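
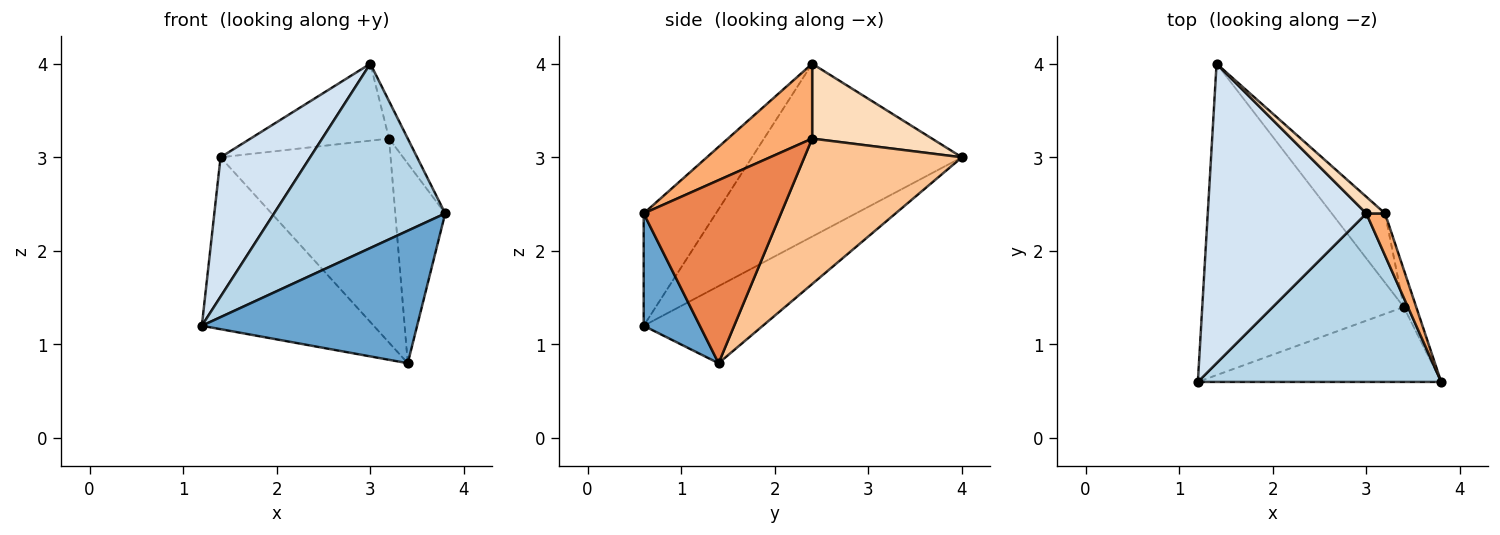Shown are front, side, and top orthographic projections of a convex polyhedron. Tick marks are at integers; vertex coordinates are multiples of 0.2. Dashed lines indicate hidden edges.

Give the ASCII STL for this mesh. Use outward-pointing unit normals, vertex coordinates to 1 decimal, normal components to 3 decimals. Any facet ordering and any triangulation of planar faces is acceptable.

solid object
 facet normal 0.221 -0.849 -0.480
  outer loop
   vertex 3.4 1.4 0.8
   vertex 3.8 0.6 2.4
   vertex 1.2 0.6 1.2
  endloop
 endfacet
 facet normal -0.318 0.458 -0.830
  outer loop
   vertex 3.4 1.4 0.8
   vertex 1.2 0.6 1.2
   vertex 1.4 4.0 3.0
  endloop
 endfacet
 facet normal -0.297 -0.705 0.644
  outer loop
   vertex 3.0 2.4 4.0
   vertex 1.2 0.6 1.2
   vertex 3.8 0.6 2.4
  endloop
 endfacet
 facet normal -0.703 -0.300 0.645
  outer loop
   vertex 3.0 2.4 4.0
   vertex 1.4 4.0 3.0
   vertex 1.2 0.6 1.2
  endloop
 endfacet
 facet normal 0.938 0.341 -0.064
  outer loop
   vertex 3.2 2.4 3.2
   vertex 3.8 0.6 2.4
   vertex 3.4 1.4 0.8
  endloop
 endfacet
 facet normal 0.948 0.211 0.237
  outer loop
   vertex 3.2 2.4 3.2
   vertex 3.0 2.4 4.0
   vertex 3.8 0.6 2.4
  endloop
 endfacet
 facet normal 0.660 0.712 -0.242
  outer loop
   vertex 3.2 2.4 3.2
   vertex 3.4 1.4 0.8
   vertex 1.4 4.0 3.0
  endloop
 endfacet
 facet normal 0.646 0.746 0.161
  outer loop
   vertex 3.2 2.4 3.2
   vertex 1.4 4.0 3.0
   vertex 3.0 2.4 4.0
  endloop
 endfacet
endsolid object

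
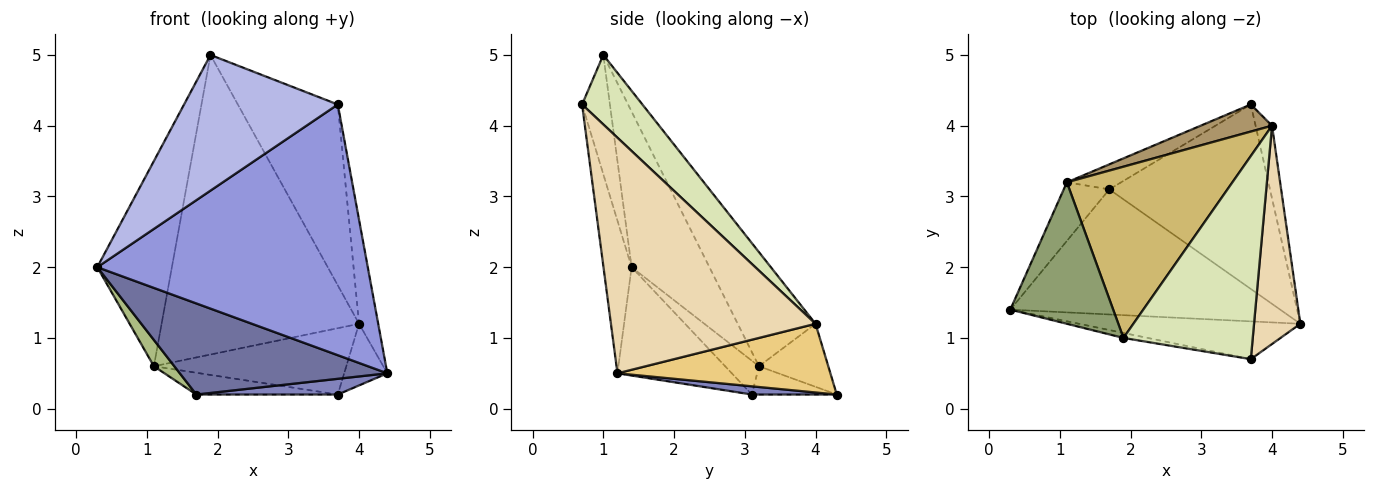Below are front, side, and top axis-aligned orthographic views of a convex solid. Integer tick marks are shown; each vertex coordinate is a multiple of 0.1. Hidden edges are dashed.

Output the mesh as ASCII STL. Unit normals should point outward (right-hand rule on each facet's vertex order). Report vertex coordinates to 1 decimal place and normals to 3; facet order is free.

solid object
 facet normal -0.309 -0.560 -0.769
  outer loop
   vertex 1.7 3.1 0.2
   vertex 4.4 1.2 0.5
   vertex 0.3 1.4 2.0
  endloop
 endfacet
 facet normal 0.051 -0.085 -0.995
  outer loop
   vertex 1.7 3.1 0.2
   vertex 3.7 4.3 0.2
   vertex 4.4 1.2 0.5
  endloop
 endfacet
 facet normal -0.102 -0.984 -0.148
  outer loop
   vertex 3.7 0.7 4.3
   vertex 0.3 1.4 2.0
   vertex 4.4 1.2 0.5
  endloop
 endfacet
 facet normal -0.178 -0.983 -0.036
  outer loop
   vertex 3.7 0.7 4.3
   vertex 1.9 1.0 5.0
   vertex 0.3 1.4 2.0
  endloop
 endfacet
 facet normal -0.651 0.625 0.431
  outer loop
   vertex 1.1 3.2 0.6
   vertex 0.3 1.4 2.0
   vertex 1.9 1.0 5.0
  endloop
 endfacet
 facet normal -0.560 -0.339 -0.756
  outer loop
   vertex 1.1 3.2 0.6
   vertex 1.7 3.1 0.2
   vertex 0.3 1.4 2.0
  endloop
 endfacet
 facet normal -0.366 0.611 -0.702
  outer loop
   vertex 1.1 3.2 0.6
   vertex 3.7 4.3 0.2
   vertex 1.7 3.1 0.2
  endloop
 endfacet
 facet normal 0.372 0.617 0.693
  outer loop
   vertex 4.0 4.0 1.2
   vertex 1.9 1.0 5.0
   vertex 3.7 0.7 4.3
  endloop
 endfacet
 facet normal -0.316 0.878 0.358
  outer loop
   vertex 4.0 4.0 1.2
   vertex 3.7 4.3 0.2
   vertex 1.1 3.2 0.6
  endloop
 endfacet
 facet normal -0.324 0.821 0.470
  outer loop
   vertex 4.0 4.0 1.2
   vertex 1.1 3.2 0.6
   vertex 1.9 1.0 5.0
  endloop
 endfacet
 facet normal 0.954 0.193 -0.228
  outer loop
   vertex 4.0 4.0 1.2
   vertex 4.4 1.2 0.5
   vertex 3.7 4.3 0.2
  endloop
 endfacet
 facet normal 0.977 0.092 0.192
  outer loop
   vertex 4.0 4.0 1.2
   vertex 3.7 0.7 4.3
   vertex 4.4 1.2 0.5
  endloop
 endfacet
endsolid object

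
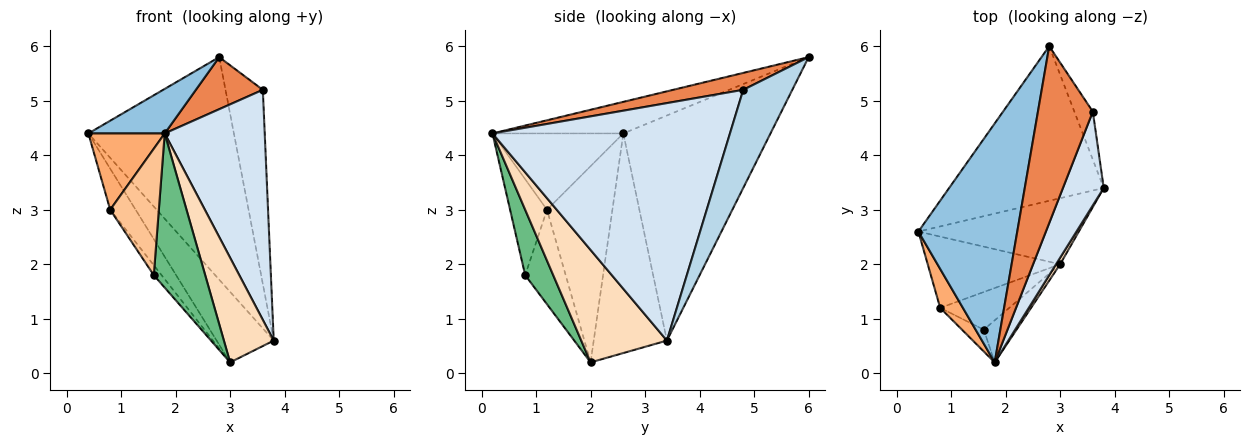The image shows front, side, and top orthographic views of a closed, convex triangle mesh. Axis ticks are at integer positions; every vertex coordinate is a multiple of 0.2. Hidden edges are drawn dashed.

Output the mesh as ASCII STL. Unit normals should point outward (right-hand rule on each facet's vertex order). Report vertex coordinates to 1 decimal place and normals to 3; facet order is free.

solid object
 facet normal -0.639 0.632 -0.439
  outer loop
   vertex 2.8 6.0 5.8
   vertex 3.8 3.4 0.6
   vertex 0.4 2.6 4.4
  endloop
 endfacet
 facet normal -0.300 -0.175 0.938
  outer loop
   vertex 1.8 0.2 4.4
   vertex 2.8 6.0 5.8
   vertex 0.4 2.6 4.4
  endloop
 endfacet
 facet normal 0.787 0.599 -0.148
  outer loop
   vertex 3.6 4.8 5.2
   vertex 3.8 3.4 0.6
   vertex 2.8 6.0 5.8
  endloop
 endfacet
 facet normal 0.910 -0.383 0.156
  outer loop
   vertex 3.6 4.8 5.2
   vertex 1.8 0.2 4.4
   vertex 3.8 3.4 0.6
  endloop
 endfacet
 facet normal 0.284 -0.271 0.920
  outer loop
   vertex 3.6 4.8 5.2
   vertex 2.8 6.0 5.8
   vertex 1.8 0.2 4.4
  endloop
 endfacet
 facet normal -0.837 -0.488 0.249
  outer loop
   vertex 0.8 1.2 3.0
   vertex 1.8 0.2 4.4
   vertex 0.4 2.6 4.4
  endloop
 endfacet
 facet normal -0.599 -0.789 -0.136
  outer loop
   vertex 0.8 1.2 3.0
   vertex 1.6 0.8 1.8
   vertex 1.8 0.2 4.4
  endloop
 endfacet
 facet normal 0.864 -0.503 0.031
  outer loop
   vertex 3.0 2.0 0.2
   vertex 3.8 3.4 0.6
   vertex 1.8 0.2 4.4
  endloop
 endfacet
 facet normal 0.466 -0.854 -0.233
  outer loop
   vertex 3.0 2.0 0.2
   vertex 1.8 0.2 4.4
   vertex 1.6 0.8 1.8
  endloop
 endfacet
 facet normal -0.798 0.153 -0.583
  outer loop
   vertex 3.0 2.0 0.2
   vertex 1.6 0.8 1.8
   vertex 0.8 1.2 3.0
  endloop
 endfacet
 facet normal -0.683 0.533 -0.499
  outer loop
   vertex 3.0 2.0 0.2
   vertex 0.4 2.6 4.4
   vertex 3.8 3.4 0.6
  endloop
 endfacet
 facet normal -0.789 0.307 -0.532
  outer loop
   vertex 3.0 2.0 0.2
   vertex 0.8 1.2 3.0
   vertex 0.4 2.6 4.4
  endloop
 endfacet
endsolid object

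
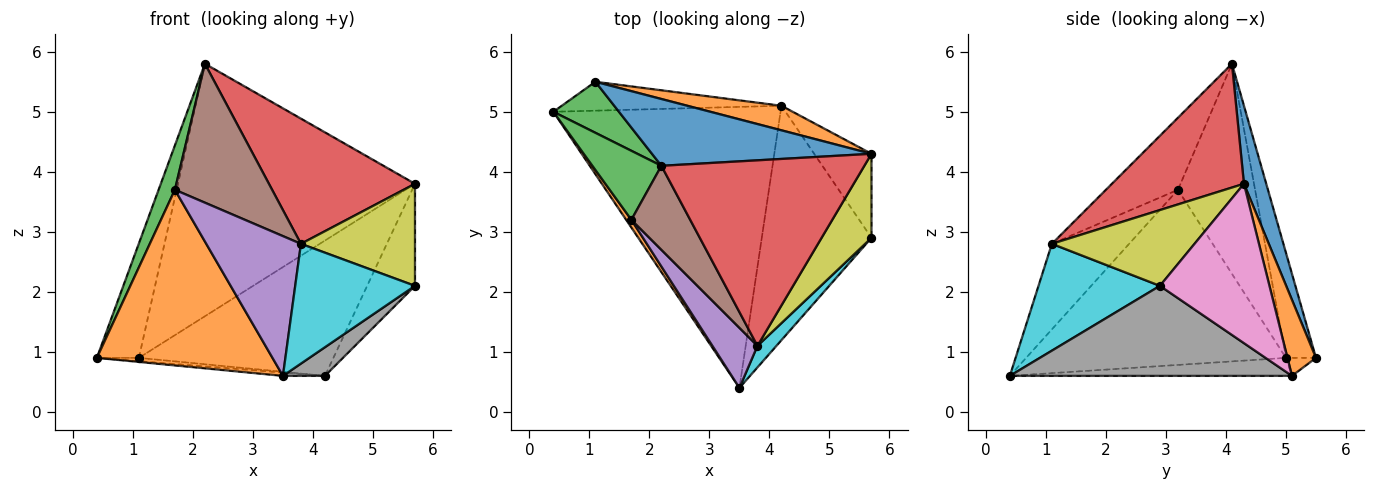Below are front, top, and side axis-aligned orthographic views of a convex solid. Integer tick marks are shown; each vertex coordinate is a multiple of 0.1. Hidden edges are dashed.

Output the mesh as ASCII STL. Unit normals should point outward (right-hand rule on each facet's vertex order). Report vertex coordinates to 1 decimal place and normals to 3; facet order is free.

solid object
 facet normal -0.079 0.012 -0.997
  outer loop
   vertex 4.2 5.1 0.6
   vertex 3.5 0.4 0.6
   vertex 0.4 5.0 0.9
  endloop
 endfacet
 facet normal -0.828 -0.560 0.025
  outer loop
   vertex 1.7 3.2 3.7
   vertex 0.4 5.0 0.9
   vertex 3.5 0.4 0.6
  endloop
 endfacet
 facet normal -0.931 -0.197 0.306
  outer loop
   vertex 1.7 3.2 3.7
   vertex 2.2 4.1 5.8
   vertex 0.4 5.0 0.9
  endloop
 endfacet
 facet normal 0.451 -0.499 0.740
  outer loop
   vertex 3.8 1.1 2.8
   vertex 5.7 4.3 3.8
   vertex 2.2 4.1 5.8
  endloop
 endfacet
 facet normal -0.600 -0.735 0.316
  outer loop
   vertex 3.8 1.1 2.8
   vertex 1.7 3.2 3.7
   vertex 3.5 0.4 0.6
  endloop
 endfacet
 facet normal -0.535 -0.723 0.437
  outer loop
   vertex 3.8 1.1 2.8
   vertex 2.2 4.1 5.8
   vertex 1.7 3.2 3.7
  endloop
 endfacet
 facet normal 0.870 0.380 -0.313
  outer loop
   vertex 5.7 2.9 2.1
   vertex 4.2 5.1 0.6
   vertex 5.7 4.3 3.8
  endloop
 endfacet
 facet normal 0.632 -0.094 -0.770
  outer loop
   vertex 5.7 2.9 2.1
   vertex 3.5 0.4 0.6
   vertex 4.2 5.1 0.6
  endloop
 endfacet
 facet normal 0.695 -0.555 0.457
  outer loop
   vertex 5.7 2.9 2.1
   vertex 5.7 4.3 3.8
   vertex 3.8 1.1 2.8
  endloop
 endfacet
 facet normal 0.706 -0.697 0.125
  outer loop
   vertex 5.7 2.9 2.1
   vertex 3.8 1.1 2.8
   vertex 3.5 0.4 0.6
  endloop
 endfacet
 facet normal 0.091 0.963 0.255
  outer loop
   vertex 1.1 5.5 0.9
   vertex 2.2 4.1 5.8
   vertex 5.7 4.3 3.8
  endloop
 endfacet
 facet normal 0.143 0.974 0.177
  outer loop
   vertex 1.1 5.5 0.9
   vertex 5.7 4.3 3.8
   vertex 4.2 5.1 0.6
  endloop
 endfacet
 facet normal -0.546 0.765 0.341
  outer loop
   vertex 1.1 5.5 0.9
   vertex 0.4 5.0 0.9
   vertex 2.2 4.1 5.8
  endloop
 endfacet
 facet normal -0.081 0.114 -0.990
  outer loop
   vertex 1.1 5.5 0.9
   vertex 4.2 5.1 0.6
   vertex 0.4 5.0 0.9
  endloop
 endfacet
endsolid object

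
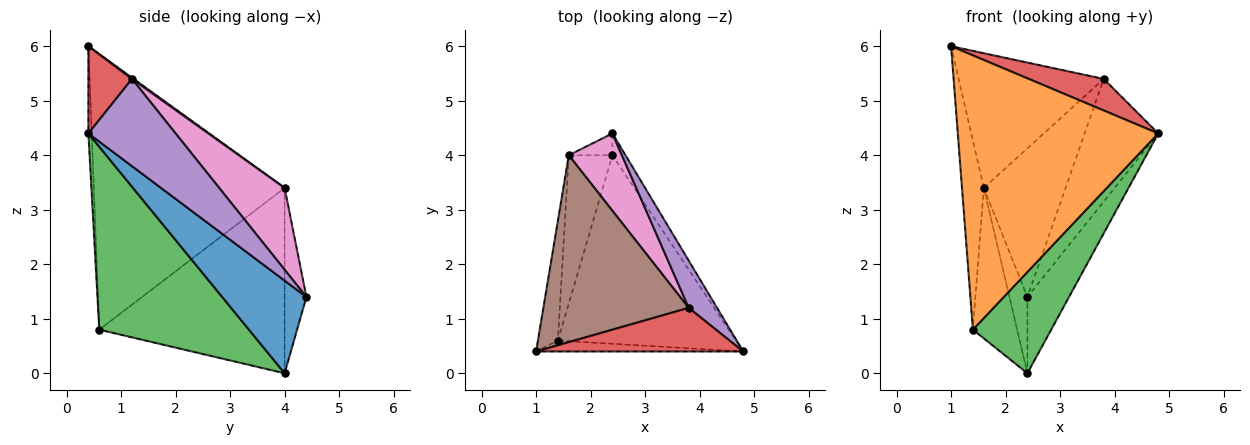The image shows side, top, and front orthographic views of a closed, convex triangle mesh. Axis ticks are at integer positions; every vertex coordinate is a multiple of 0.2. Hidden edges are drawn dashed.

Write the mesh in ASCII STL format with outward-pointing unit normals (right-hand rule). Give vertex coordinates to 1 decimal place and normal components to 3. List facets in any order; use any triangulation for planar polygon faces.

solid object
 facet normal 0.889 0.439 -0.126
  outer loop
   vertex 2.4 4.0 0.0
   vertex 2.4 4.4 1.4
   vertex 4.8 0.4 4.4
  endloop
 endfacet
 facet normal -0.017 -0.999 -0.040
  outer loop
   vertex 1.4 0.6 0.8
   vertex 4.8 0.4 4.4
   vertex 1.0 0.4 6.0
  endloop
 endfacet
 facet normal 0.671 -0.351 -0.653
  outer loop
   vertex 1.4 0.6 0.8
   vertex 2.4 4.0 0.0
   vertex 4.8 0.4 4.4
  endloop
 endfacet
 facet normal 0.323 -0.555 0.767
  outer loop
   vertex 3.8 1.2 5.4
   vertex 1.0 0.4 6.0
   vertex 4.8 0.4 4.4
  endloop
 endfacet
 facet normal 0.742 0.626 0.241
  outer loop
   vertex 3.8 1.2 5.4
   vertex 4.8 0.4 4.4
   vertex 2.4 4.4 1.4
  endloop
 endfacet
 facet normal 0.007 0.585 0.811
  outer loop
   vertex 1.6 4.0 3.4
   vertex 1.0 0.4 6.0
   vertex 3.8 1.2 5.4
  endloop
 endfacet
 facet normal 0.579 0.723 0.376
  outer loop
   vertex 1.6 4.0 3.4
   vertex 3.8 1.2 5.4
   vertex 2.4 4.4 1.4
  endloop
 endfacet
 facet normal -0.991 0.113 -0.072
  outer loop
   vertex 1.6 4.0 3.4
   vertex 1.4 0.6 0.8
   vertex 1.0 0.4 6.0
  endloop
 endfacet
 facet normal -0.760 0.625 -0.179
  outer loop
   vertex 1.6 4.0 3.4
   vertex 2.4 4.4 1.4
   vertex 2.4 4.0 0.0
  endloop
 endfacet
 facet normal -0.948 0.226 -0.223
  outer loop
   vertex 1.6 4.0 3.4
   vertex 2.4 4.0 0.0
   vertex 1.4 0.6 0.8
  endloop
 endfacet
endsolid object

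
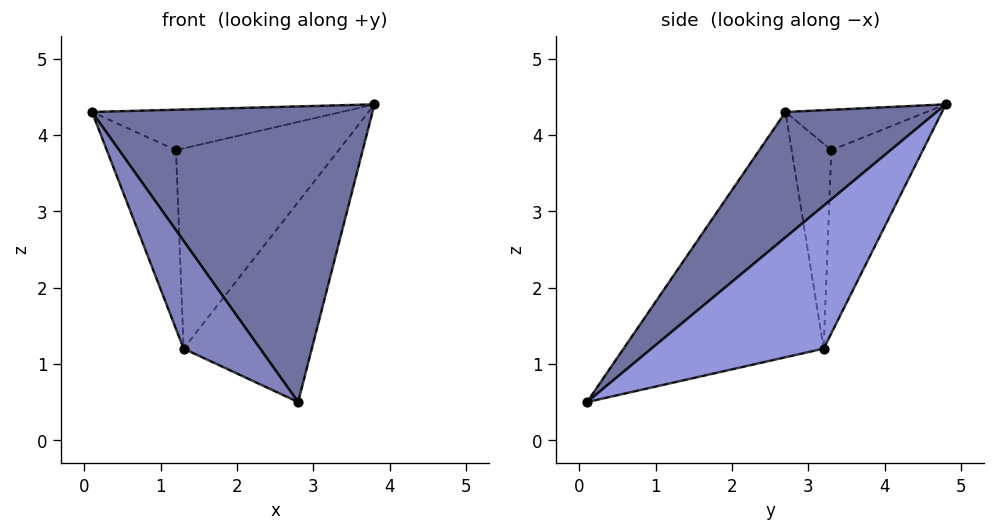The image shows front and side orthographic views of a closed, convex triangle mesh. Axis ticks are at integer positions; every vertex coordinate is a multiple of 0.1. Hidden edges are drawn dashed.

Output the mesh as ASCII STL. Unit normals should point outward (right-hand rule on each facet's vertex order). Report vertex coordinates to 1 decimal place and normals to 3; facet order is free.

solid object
 facet normal 0.346 -0.642 0.685
  outer loop
   vertex 2.8 0.1 0.5
   vertex 3.8 4.8 4.4
   vertex 0.1 2.7 4.3
  endloop
 endfacet
 facet normal -0.861 -0.330 -0.387
  outer loop
   vertex 1.3 3.2 1.2
   vertex 2.8 0.1 0.5
   vertex 0.1 2.7 4.3
  endloop
 endfacet
 facet normal 0.589 0.438 -0.679
  outer loop
   vertex 1.3 3.2 1.2
   vertex 3.8 4.8 4.4
   vertex 2.8 0.1 0.5
  endloop
 endfacet
 facet normal -0.492 0.869 -0.040
  outer loop
   vertex 1.2 3.3 3.8
   vertex 0.1 2.7 4.3
   vertex 3.8 4.8 4.4
  endloop
 endfacet
 facet normal -0.496 0.866 -0.052
  outer loop
   vertex 1.2 3.3 3.8
   vertex 1.3 3.2 1.2
   vertex 0.1 2.7 4.3
  endloop
 endfacet
 facet normal -0.490 0.870 -0.052
  outer loop
   vertex 1.2 3.3 3.8
   vertex 3.8 4.8 4.4
   vertex 1.3 3.2 1.2
  endloop
 endfacet
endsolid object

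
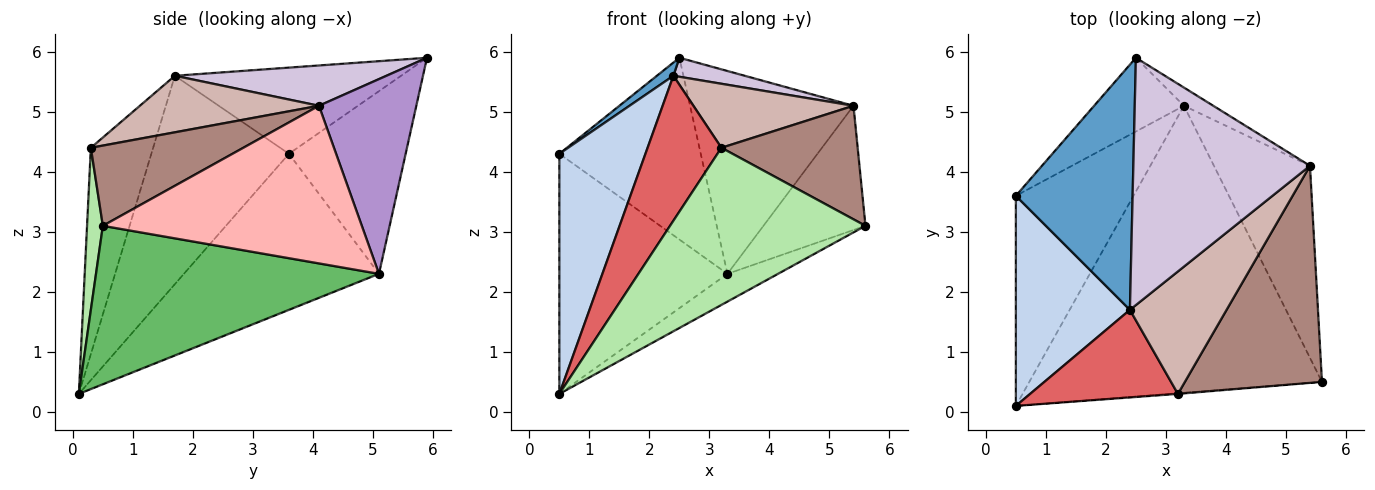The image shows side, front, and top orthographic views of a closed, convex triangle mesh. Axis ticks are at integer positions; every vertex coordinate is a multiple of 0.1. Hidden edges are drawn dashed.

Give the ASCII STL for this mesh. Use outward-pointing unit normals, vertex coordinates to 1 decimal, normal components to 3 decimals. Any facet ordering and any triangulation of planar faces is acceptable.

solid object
 facet normal -0.593 -0.043 0.804
  outer loop
   vertex 2.4 1.7 5.6
   vertex 2.5 5.9 5.9
   vertex 0.5 3.6 4.3
  endloop
 endfacet
 facet normal -0.769 -0.481 0.421
  outer loop
   vertex 2.4 1.7 5.6
   vertex 0.5 3.6 4.3
   vertex 0.5 0.1 0.3
  endloop
 endfacet
 facet normal -0.608 0.736 -0.299
  outer loop
   vertex 3.3 5.1 2.3
   vertex 0.5 3.6 4.3
   vertex 2.5 5.9 5.9
  endloop
 endfacet
 facet normal -0.658 0.567 -0.496
  outer loop
   vertex 3.3 5.1 2.3
   vertex 0.5 0.1 0.3
   vertex 0.5 3.6 4.3
  endloop
 endfacet
 facet normal 0.474 0.085 -0.876
  outer loop
   vertex 3.3 5.1 2.3
   vertex 5.6 0.5 3.1
   vertex 0.5 0.1 0.3
  endloop
 endfacet
 facet normal 0.081 -0.997 -0.004
  outer loop
   vertex 3.2 0.3 4.4
   vertex 0.5 0.1 0.3
   vertex 5.6 0.5 3.1
  endloop
 endfacet
 facet normal -0.585 -0.694 0.419
  outer loop
   vertex 3.2 0.3 4.4
   vertex 2.4 1.7 5.6
   vertex 0.5 0.1 0.3
  endloop
 endfacet
 facet normal 0.809 0.319 -0.493
  outer loop
   vertex 5.4 4.1 5.1
   vertex 5.6 0.5 3.1
   vertex 3.3 5.1 2.3
  endloop
 endfacet
 facet normal 0.510 0.856 -0.077
  outer loop
   vertex 5.4 4.1 5.1
   vertex 3.3 5.1 2.3
   vertex 2.5 5.9 5.9
  endloop
 endfacet
 facet normal 0.222 -0.075 0.972
  outer loop
   vertex 5.4 4.1 5.1
   vertex 2.5 5.9 5.9
   vertex 2.4 1.7 5.6
  endloop
 endfacet
 facet normal 0.460 -0.411 0.787
  outer loop
   vertex 5.4 4.1 5.1
   vertex 3.2 0.3 4.4
   vertex 5.6 0.5 3.1
  endloop
 endfacet
 facet normal 0.460 -0.411 0.787
  outer loop
   vertex 5.4 4.1 5.1
   vertex 2.4 1.7 5.6
   vertex 3.2 0.3 4.4
  endloop
 endfacet
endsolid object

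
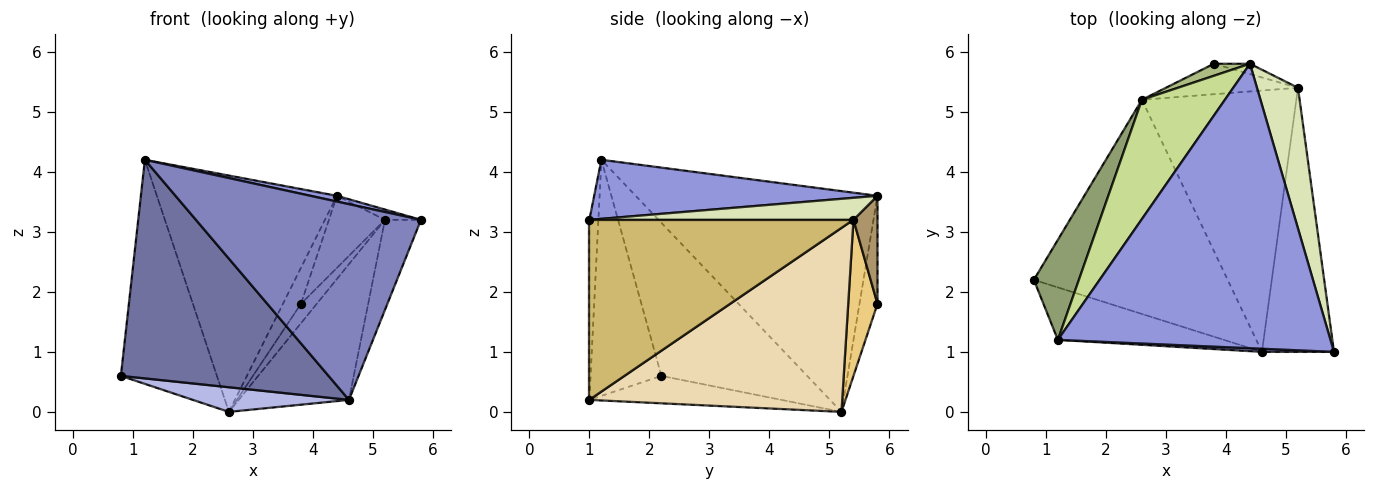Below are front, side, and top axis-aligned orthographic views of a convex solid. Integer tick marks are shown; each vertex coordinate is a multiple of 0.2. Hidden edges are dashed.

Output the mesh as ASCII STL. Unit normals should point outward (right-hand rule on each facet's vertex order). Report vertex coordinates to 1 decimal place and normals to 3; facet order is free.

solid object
 facet normal -0.315 -0.923 -0.221
  outer loop
   vertex 4.6 1.0 0.2
   vertex 1.2 1.2 4.2
   vertex 0.8 2.2 0.6
  endloop
 endfacet
 facet normal -0.040 -0.999 0.016
  outer loop
   vertex 4.6 1.0 0.2
   vertex 5.8 1.0 3.2
   vertex 1.2 1.2 4.2
  endloop
 endfacet
 facet normal 0.212 -0.020 0.977
  outer loop
   vertex 4.4 5.8 3.6
   vertex 1.2 1.2 4.2
   vertex 5.8 1.0 3.2
  endloop
 endfacet
 facet normal -0.139 -0.113 -0.984
  outer loop
   vertex 2.6 5.2 0.0
   vertex 4.6 1.0 0.2
   vertex 0.8 2.2 0.6
  endloop
 endfacet
 facet normal -0.811 0.534 0.239
  outer loop
   vertex 2.6 5.2 0.0
   vertex 0.8 2.2 0.6
   vertex 1.2 1.2 4.2
  endloop
 endfacet
 facet normal -0.688 0.688 0.229
  outer loop
   vertex 2.6 5.2 0.0
   vertex 4.4 5.8 3.6
   vertex 3.8 5.8 1.8
  endloop
 endfacet
 facet normal -0.768 0.572 0.289
  outer loop
   vertex 2.6 5.2 0.0
   vertex 1.2 1.2 4.2
   vertex 4.4 5.8 3.6
  endloop
 endfacet
 facet normal 0.472 0.064 0.879
  outer loop
   vertex 5.2 5.4 3.2
   vertex 4.4 5.8 3.6
   vertex 5.8 1.0 3.2
  endloop
 endfacet
 facet normal 0.391 0.911 -0.130
  outer loop
   vertex 5.2 5.4 3.2
   vertex 3.8 5.8 1.8
   vertex 4.4 5.8 3.6
  endloop
 endfacet
 facet normal 0.921 0.126 -0.368
  outer loop
   vertex 5.2 5.4 3.2
   vertex 5.8 1.0 3.2
   vertex 4.6 1.0 0.2
  endloop
 endfacet
 facet normal 0.706 0.380 -0.597
  outer loop
   vertex 5.2 5.4 3.2
   vertex 2.6 5.2 0.0
   vertex 3.8 5.8 1.8
  endloop
 endfacet
 facet normal 0.726 0.317 -0.610
  outer loop
   vertex 5.2 5.4 3.2
   vertex 4.6 1.0 0.2
   vertex 2.6 5.2 0.0
  endloop
 endfacet
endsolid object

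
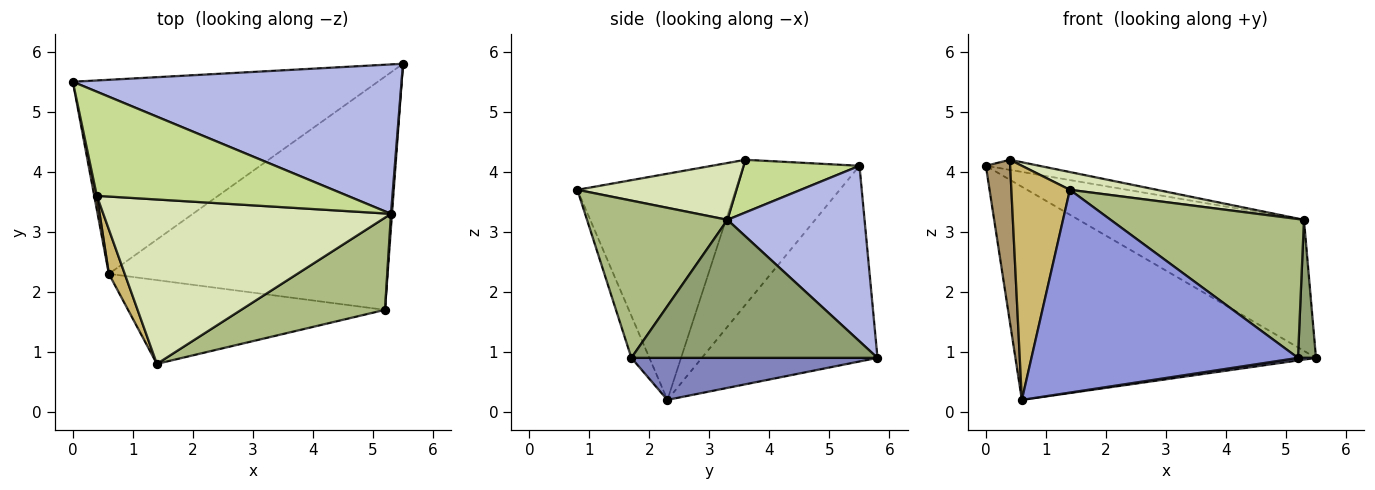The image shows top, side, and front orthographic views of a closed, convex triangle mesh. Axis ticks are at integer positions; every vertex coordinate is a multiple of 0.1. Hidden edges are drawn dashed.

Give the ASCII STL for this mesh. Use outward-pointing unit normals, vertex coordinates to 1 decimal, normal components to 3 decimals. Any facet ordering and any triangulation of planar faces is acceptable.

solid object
 facet normal -0.397 0.679 -0.618
  outer loop
   vertex 0.6 2.3 0.2
   vertex 0.0 5.5 4.1
   vertex 5.5 5.8 0.9
  endloop
 endfacet
 facet normal 0.149 -0.011 -0.989
  outer loop
   vertex 5.2 1.7 0.9
   vertex 0.6 2.3 0.2
   vertex 5.5 5.8 0.9
  endloop
 endfacet
 facet normal -0.062 -0.922 -0.381
  outer loop
   vertex 5.2 1.7 0.9
   vertex 1.4 0.8 3.7
   vertex 0.6 2.3 0.2
  endloop
 endfacet
 facet normal 0.373 0.612 0.698
  outer loop
   vertex 5.3 3.3 3.2
   vertex 5.5 5.8 0.9
   vertex 0.0 5.5 4.1
  endloop
 endfacet
 facet normal 0.997 -0.073 0.007
  outer loop
   vertex 5.3 3.3 3.2
   vertex 5.2 1.7 0.9
   vertex 5.5 5.8 0.9
  endloop
 endfacet
 facet normal 0.518 -0.713 0.473
  outer loop
   vertex 5.3 3.3 3.2
   vertex 1.4 0.8 3.7
   vertex 5.2 1.7 0.9
  endloop
 endfacet
 facet normal 0.205 0.094 0.974
  outer loop
   vertex 0.4 3.6 4.2
   vertex 5.3 3.3 3.2
   vertex 0.0 5.5 4.1
  endloop
 endfacet
 facet normal 0.193 -0.105 0.976
  outer loop
   vertex 0.4 3.6 4.2
   vertex 1.4 0.8 3.7
   vertex 5.3 3.3 3.2
  endloop
 endfacet
 facet normal -0.979 -0.205 0.018
  outer loop
   vertex 0.4 3.6 4.2
   vertex 0.0 5.5 4.1
   vertex 0.6 2.3 0.2
  endloop
 endfacet
 facet normal -0.936 -0.346 0.066
  outer loop
   vertex 0.4 3.6 4.2
   vertex 0.6 2.3 0.2
   vertex 1.4 0.8 3.7
  endloop
 endfacet
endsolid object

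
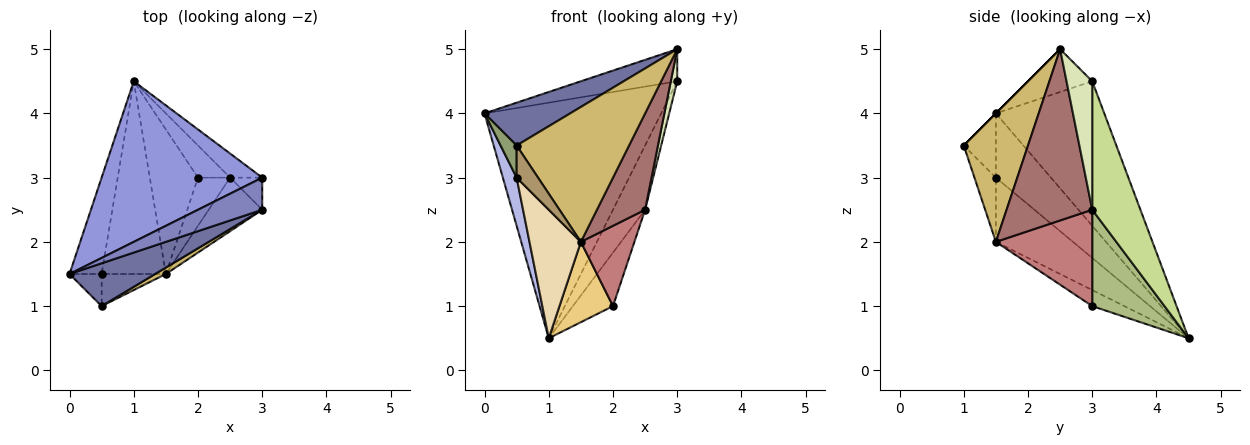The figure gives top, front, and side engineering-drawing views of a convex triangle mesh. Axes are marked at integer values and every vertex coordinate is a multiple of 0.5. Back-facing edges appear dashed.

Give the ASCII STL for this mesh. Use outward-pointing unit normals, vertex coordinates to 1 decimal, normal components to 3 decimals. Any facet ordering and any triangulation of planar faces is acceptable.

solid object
 facet normal 0.000 -0.707 0.707
  outer loop
   vertex 0.5 1.0 3.5
   vertex 3.0 2.5 5.0
   vertex 0.0 1.5 4.0
  endloop
 endfacet
 facet normal -0.426 0.640 0.640
  outer loop
   vertex 3.0 3.0 4.5
   vertex 0.0 1.5 4.0
   vertex 3.0 2.5 5.0
  endloop
 endfacet
 facet normal -0.452 0.737 0.502
  outer loop
   vertex 3.0 3.0 4.5
   vertex 1.0 4.5 0.5
   vertex 0.0 1.5 4.0
  endloop
 endfacet
 facet normal -0.873 -0.218 -0.436
  outer loop
   vertex 0.5 1.5 3.0
   vertex 0.0 1.5 4.0
   vertex 1.0 4.5 0.5
  endloop
 endfacet
 facet normal -0.816 -0.408 -0.408
  outer loop
   vertex 0.5 1.5 3.0
   vertex 0.5 1.0 3.5
   vertex 0.0 1.5 4.0
  endloop
 endfacet
 facet normal 0.839 0.466 -0.280
  outer loop
   vertex 2.5 3.0 2.5
   vertex 2.0 3.0 1.0
   vertex 1.0 4.5 0.5
  endloop
 endfacet
 facet normal 0.815 0.543 -0.204
  outer loop
   vertex 2.5 3.0 2.5
   vertex 1.0 4.5 0.5
   vertex 3.0 3.0 4.5
  endloop
 endfacet
 facet normal 0.943 -0.236 -0.236
  outer loop
   vertex 2.5 3.0 2.5
   vertex 3.0 3.0 4.5
   vertex 3.0 2.5 5.0
  endloop
 endfacet
 facet normal -0.577 -0.577 -0.577
  outer loop
   vertex 1.5 1.5 2.0
   vertex 0.5 1.0 3.5
   vertex 0.5 1.5 3.0
  endloop
 endfacet
 facet normal 0.496 -0.868 0.041
  outer loop
   vertex 1.5 1.5 2.0
   vertex 3.0 2.5 5.0
   vertex 0.5 1.0 3.5
  endloop
 endfacet
 facet normal -0.280 -0.466 -0.839
  outer loop
   vertex 1.5 1.5 2.0
   vertex 1.0 4.5 0.5
   vertex 2.0 3.0 1.0
  endloop
 endfacet
 facet normal -0.640 -0.426 -0.640
  outer loop
   vertex 1.5 1.5 2.0
   vertex 0.5 1.5 3.0
   vertex 1.0 4.5 0.5
  endloop
 endfacet
 facet normal 0.841 -0.473 -0.263
  outer loop
   vertex 1.5 1.5 2.0
   vertex 2.5 3.0 2.5
   vertex 3.0 2.5 5.0
  endloop
 endfacet
 facet normal 0.839 -0.466 -0.280
  outer loop
   vertex 1.5 1.5 2.0
   vertex 2.0 3.0 1.0
   vertex 2.5 3.0 2.5
  endloop
 endfacet
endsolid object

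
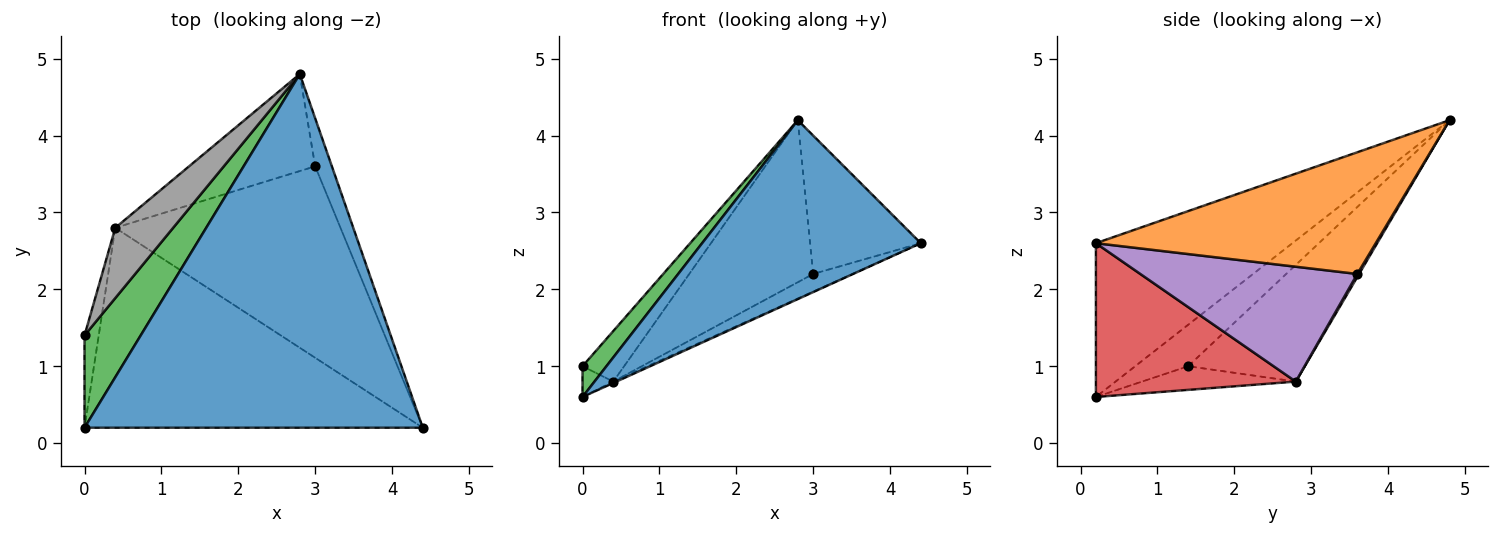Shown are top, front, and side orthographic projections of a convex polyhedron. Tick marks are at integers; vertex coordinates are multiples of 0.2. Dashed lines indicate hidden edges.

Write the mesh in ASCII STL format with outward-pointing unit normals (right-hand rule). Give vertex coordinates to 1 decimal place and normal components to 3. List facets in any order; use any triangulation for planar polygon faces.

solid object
 facet normal -0.376 -0.418 0.827
  outer loop
   vertex 2.8 4.8 4.2
   vertex 0.0 0.2 0.6
   vertex 4.4 0.2 2.6
  endloop
 endfacet
 facet normal 0.922 0.365 -0.127
  outer loop
   vertex 3.0 3.6 2.2
   vertex 2.8 4.8 4.2
   vertex 4.4 0.2 2.6
  endloop
 endfacet
 facet normal -0.574 -0.259 0.777
  outer loop
   vertex 0.0 1.4 1.0
   vertex 0.0 0.2 0.6
   vertex 2.8 4.8 4.2
  endloop
 endfacet
 facet normal 0.414 0.006 -0.910
  outer loop
   vertex 0.4 2.8 0.8
   vertex 4.4 0.2 2.6
   vertex 0.0 0.2 0.6
  endloop
 endfacet
 facet normal 0.453 0.082 -0.888
  outer loop
   vertex 0.4 2.8 0.8
   vertex 3.0 3.6 2.2
   vertex 4.4 0.2 2.6
  endloop
 endfacet
 facet normal -0.845 0.169 -0.507
  outer loop
   vertex 0.4 2.8 0.8
   vertex 0.0 0.2 0.6
   vertex 0.0 1.4 1.0
  endloop
 endfacet
 facet normal 0.013 0.858 -0.514
  outer loop
   vertex 0.4 2.8 0.8
   vertex 2.8 4.8 4.2
   vertex 3.0 3.6 2.2
  endloop
 endfacet
 facet normal -0.853 0.304 0.423
  outer loop
   vertex 0.4 2.8 0.8
   vertex 0.0 1.4 1.0
   vertex 2.8 4.8 4.2
  endloop
 endfacet
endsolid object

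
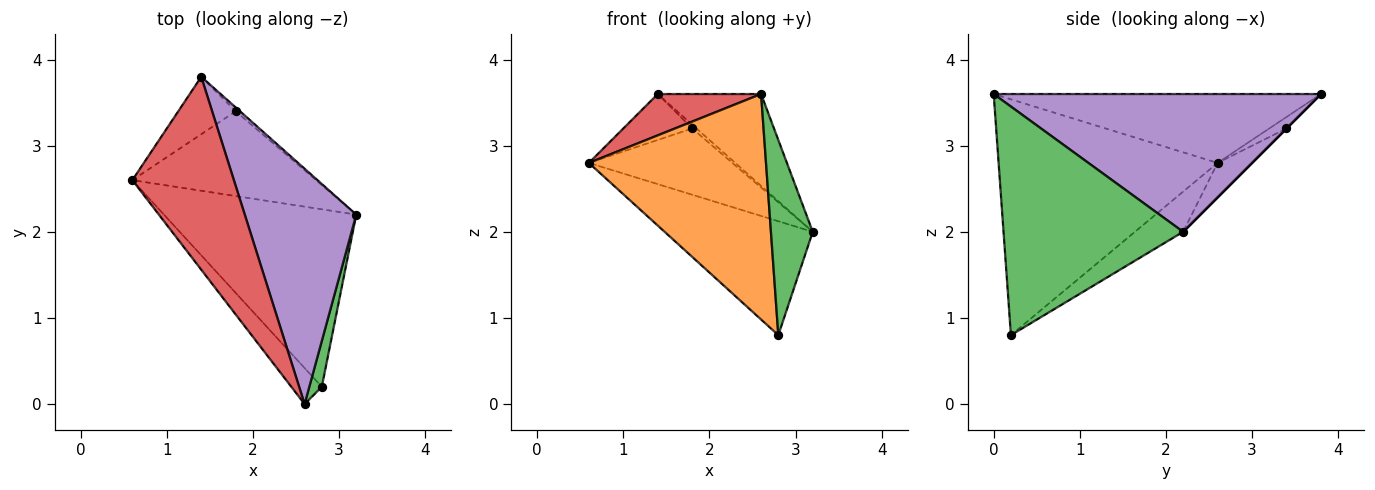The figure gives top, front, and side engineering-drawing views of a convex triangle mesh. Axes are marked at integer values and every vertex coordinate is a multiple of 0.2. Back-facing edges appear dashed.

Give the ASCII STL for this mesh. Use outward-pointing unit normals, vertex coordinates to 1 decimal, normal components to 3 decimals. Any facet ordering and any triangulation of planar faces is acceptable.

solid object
 facet normal -0.173 0.532 -0.829
  outer loop
   vertex 2.8 0.2 0.8
   vertex 0.6 2.6 2.8
   vertex 3.2 2.2 2.0
  endloop
 endfacet
 facet normal -0.774 -0.626 -0.100
  outer loop
   vertex 2.8 0.2 0.8
   vertex 2.6 0.0 3.6
   vertex 0.6 2.6 2.8
  endloop
 endfacet
 facet normal 0.973 -0.226 0.053
  outer loop
   vertex 2.8 0.2 0.8
   vertex 3.2 2.2 2.0
   vertex 2.6 0.0 3.6
  endloop
 endfacet
 facet normal -0.553 -0.175 0.815
  outer loop
   vertex 1.4 3.8 3.6
   vertex 0.6 2.6 2.8
   vertex 2.6 0.0 3.6
  endloop
 endfacet
 facet normal 0.755 0.238 0.611
  outer loop
   vertex 1.4 3.8 3.6
   vertex 2.6 0.0 3.6
   vertex 3.2 2.2 2.0
  endloop
 endfacet
 facet normal -0.146 0.609 -0.780
  outer loop
   vertex 1.8 3.4 3.2
   vertex 3.2 2.2 2.0
   vertex 0.6 2.6 2.8
  endloop
 endfacet
 facet normal -0.154 0.617 -0.772
  outer loop
   vertex 1.8 3.4 3.2
   vertex 0.6 2.6 2.8
   vertex 1.4 3.8 3.6
  endloop
 endfacet
 facet normal 0.000 0.707 -0.707
  outer loop
   vertex 1.8 3.4 3.2
   vertex 1.4 3.8 3.6
   vertex 3.2 2.2 2.0
  endloop
 endfacet
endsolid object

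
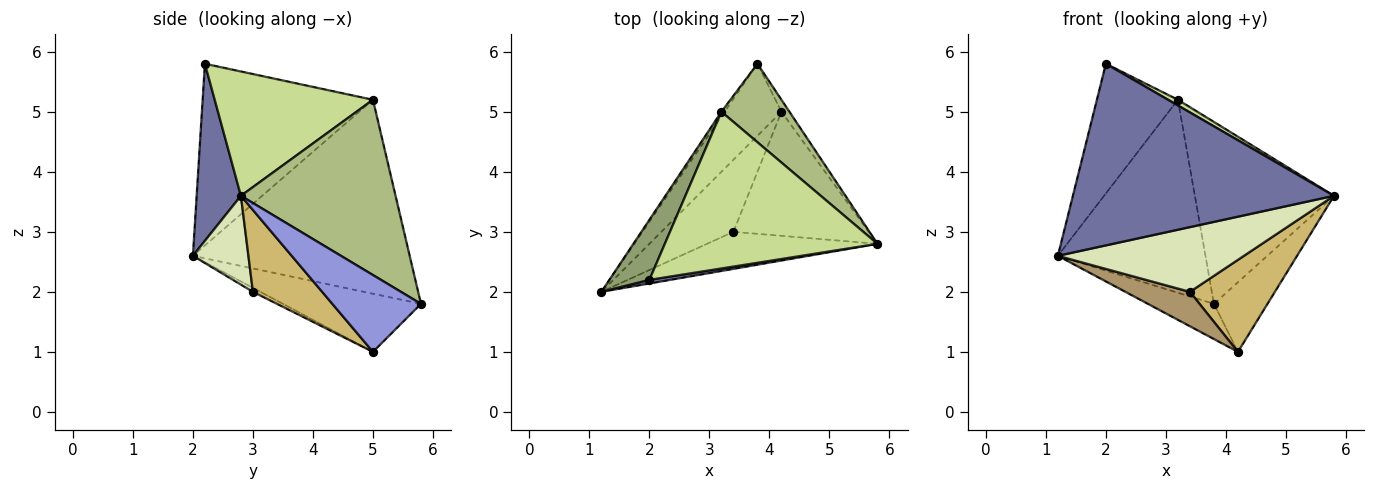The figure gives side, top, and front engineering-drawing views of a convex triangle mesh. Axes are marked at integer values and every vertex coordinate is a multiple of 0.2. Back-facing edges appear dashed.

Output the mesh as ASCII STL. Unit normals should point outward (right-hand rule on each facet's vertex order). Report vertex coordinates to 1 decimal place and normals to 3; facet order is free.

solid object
 facet normal 0.167 -0.986 0.020
  outer loop
   vertex 2.0 2.2 5.8
   vertex 1.2 2.0 2.6
   vertex 5.8 2.8 3.6
  endloop
 endfacet
 facet normal -0.676 0.323 -0.662
  outer loop
   vertex 4.2 5.0 1.0
   vertex 1.2 2.0 2.6
   vertex 3.8 5.8 1.8
  endloop
 endfacet
 facet normal 0.853 0.515 -0.089
  outer loop
   vertex 4.2 5.0 1.0
   vertex 3.8 5.8 1.8
   vertex 5.8 2.8 3.6
  endloop
 endfacet
 facet normal -0.827 0.563 -0.013
  outer loop
   vertex 3.2 5.0 5.2
   vertex 3.8 5.8 1.8
   vertex 1.2 2.0 2.6
  endloop
 endfacet
 facet normal -0.886 0.421 0.195
  outer loop
   vertex 3.2 5.0 5.2
   vertex 1.2 2.0 2.6
   vertex 2.0 2.2 5.8
  endloop
 endfacet
 facet normal 0.714 0.643 0.277
  outer loop
   vertex 3.2 5.0 5.2
   vertex 5.8 2.8 3.6
   vertex 3.8 5.8 1.8
  endloop
 endfacet
 facet normal 0.504 -0.031 0.863
  outer loop
   vertex 3.2 5.0 5.2
   vertex 2.0 2.2 5.8
   vertex 5.8 2.8 3.6
  endloop
 endfacet
 facet normal 0.251 -0.840 -0.481
  outer loop
   vertex 3.4 3.0 2.0
   vertex 5.8 2.8 3.6
   vertex 1.2 2.0 2.6
  endloop
 endfacet
 facet normal -0.050 -0.431 -0.901
  outer loop
   vertex 3.4 3.0 2.0
   vertex 1.2 2.0 2.6
   vertex 4.2 5.0 1.0
  endloop
 endfacet
 facet normal 0.437 -0.536 -0.722
  outer loop
   vertex 3.4 3.0 2.0
   vertex 4.2 5.0 1.0
   vertex 5.8 2.8 3.6
  endloop
 endfacet
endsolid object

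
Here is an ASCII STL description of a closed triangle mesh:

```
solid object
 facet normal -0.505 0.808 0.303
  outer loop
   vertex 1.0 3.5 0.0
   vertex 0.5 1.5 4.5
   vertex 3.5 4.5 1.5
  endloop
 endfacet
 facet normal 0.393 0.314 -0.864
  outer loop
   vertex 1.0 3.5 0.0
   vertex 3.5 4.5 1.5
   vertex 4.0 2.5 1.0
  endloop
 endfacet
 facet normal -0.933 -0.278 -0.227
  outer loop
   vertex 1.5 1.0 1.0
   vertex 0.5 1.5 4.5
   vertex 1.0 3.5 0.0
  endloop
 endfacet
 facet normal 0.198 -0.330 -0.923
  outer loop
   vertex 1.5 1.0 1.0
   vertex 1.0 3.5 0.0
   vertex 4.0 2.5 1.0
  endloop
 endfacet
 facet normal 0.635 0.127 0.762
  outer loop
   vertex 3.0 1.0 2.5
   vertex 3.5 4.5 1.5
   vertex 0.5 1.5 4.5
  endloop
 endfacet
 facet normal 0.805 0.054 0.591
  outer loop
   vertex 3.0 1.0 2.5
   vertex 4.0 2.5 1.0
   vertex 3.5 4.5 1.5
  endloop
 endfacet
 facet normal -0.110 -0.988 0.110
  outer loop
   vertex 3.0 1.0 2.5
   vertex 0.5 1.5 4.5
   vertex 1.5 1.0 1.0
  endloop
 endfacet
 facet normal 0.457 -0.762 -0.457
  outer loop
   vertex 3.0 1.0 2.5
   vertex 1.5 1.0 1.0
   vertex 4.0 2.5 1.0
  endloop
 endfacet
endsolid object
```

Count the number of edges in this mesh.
12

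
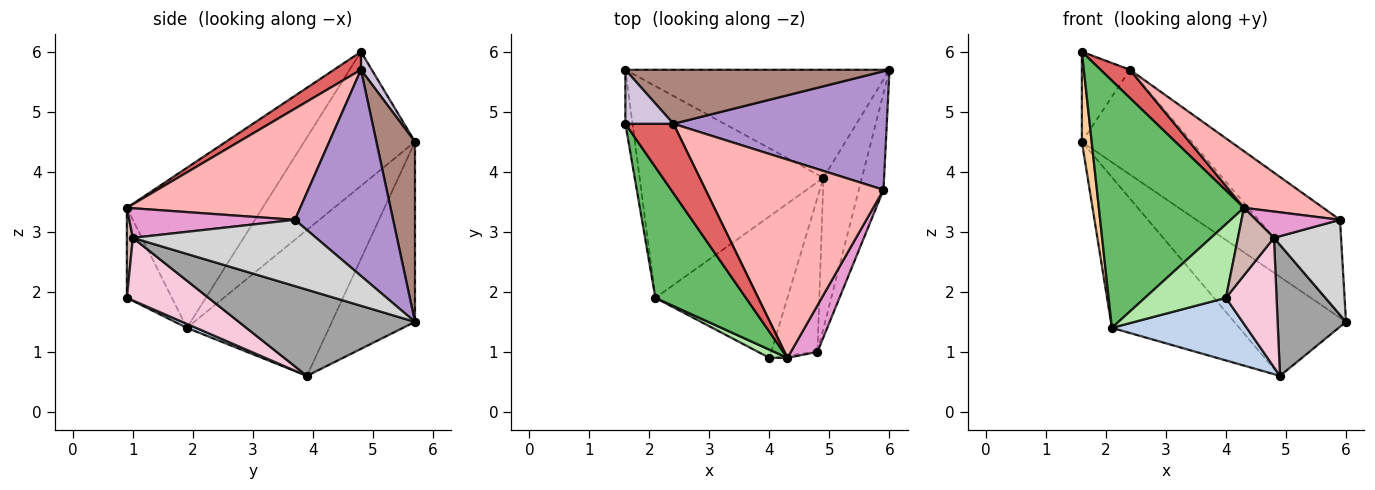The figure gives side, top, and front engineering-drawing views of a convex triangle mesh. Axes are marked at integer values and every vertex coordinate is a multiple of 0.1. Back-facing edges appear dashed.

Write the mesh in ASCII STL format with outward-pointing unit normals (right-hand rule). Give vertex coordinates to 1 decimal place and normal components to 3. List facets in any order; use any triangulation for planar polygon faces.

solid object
 facet normal -0.449 0.604 -0.659
  outer loop
   vertex 1.6 5.7 4.5
   vertex 6.0 5.7 1.5
   vertex 4.9 3.9 0.6
  endloop
 endfacet
 facet normal 0.028 -0.404 -0.914
  outer loop
   vertex 2.1 1.9 1.4
   vertex 4.9 3.9 0.6
   vertex 4.0 0.9 1.9
  endloop
 endfacet
 facet normal -0.543 0.487 -0.684
  outer loop
   vertex 2.1 1.9 1.4
   vertex 1.6 5.7 4.5
   vertex 4.9 3.9 0.6
  endloop
 endfacet
 facet normal -0.995 -0.088 -0.053
  outer loop
   vertex 2.1 1.9 1.4
   vertex 1.6 4.8 6.0
   vertex 1.6 5.7 4.5
  endloop
 endfacet
 facet normal -0.637 -0.681 0.360
  outer loop
   vertex 2.1 1.9 1.4
   vertex 4.3 0.9 3.4
   vertex 1.6 4.8 6.0
  endloop
 endfacet
 facet normal -0.483 -0.870 0.097
  outer loop
   vertex 2.1 1.9 1.4
   vertex 4.0 0.9 1.9
   vertex 4.3 0.9 3.4
  endloop
 endfacet
 facet normal 0.328 -0.356 0.875
  outer loop
   vertex 2.4 4.8 5.7
   vertex 1.6 4.8 6.0
   vertex 4.3 0.9 3.4
  endloop
 endfacet
 facet normal 0.515 -0.235 0.824
  outer loop
   vertex 2.4 4.8 5.7
   vertex 4.3 0.9 3.4
   vertex 5.9 3.7 3.2
  endloop
 endfacet
 facet normal 0.602 0.499 0.623
  outer loop
   vertex 2.4 4.8 5.7
   vertex 5.9 3.7 3.2
   vertex 6.0 5.7 1.5
  endloop
 endfacet
 facet normal 0.189 0.842 0.505
  outer loop
   vertex 2.4 4.8 5.7
   vertex 1.6 5.7 4.5
   vertex 1.6 4.8 6.0
  endloop
 endfacet
 facet normal 0.298 0.848 0.437
  outer loop
   vertex 2.4 4.8 5.7
   vertex 6.0 5.7 1.5
   vertex 1.6 5.7 4.5
  endloop
 endfacet
 facet normal 0.164 -0.986 -0.033
  outer loop
   vertex 4.8 1.0 2.9
   vertex 4.3 0.9 3.4
   vertex 4.0 0.9 1.9
  endloop
 endfacet
 facet normal 0.696 -0.353 0.625
  outer loop
   vertex 4.8 1.0 2.9
   vertex 5.9 3.7 3.2
   vertex 4.3 0.9 3.4
  endloop
 endfacet
 facet normal 0.720 -0.446 -0.531
  outer loop
   vertex 4.8 1.0 2.9
   vertex 4.0 0.9 1.9
   vertex 4.9 3.9 0.6
  endloop
 endfacet
 facet normal 0.861 -0.334 -0.384
  outer loop
   vertex 4.8 1.0 2.9
   vertex 4.9 3.9 0.6
   vertex 6.0 5.7 1.5
  endloop
 endfacet
 facet normal 0.887 -0.325 -0.330
  outer loop
   vertex 4.8 1.0 2.9
   vertex 6.0 5.7 1.5
   vertex 5.9 3.7 3.2
  endloop
 endfacet
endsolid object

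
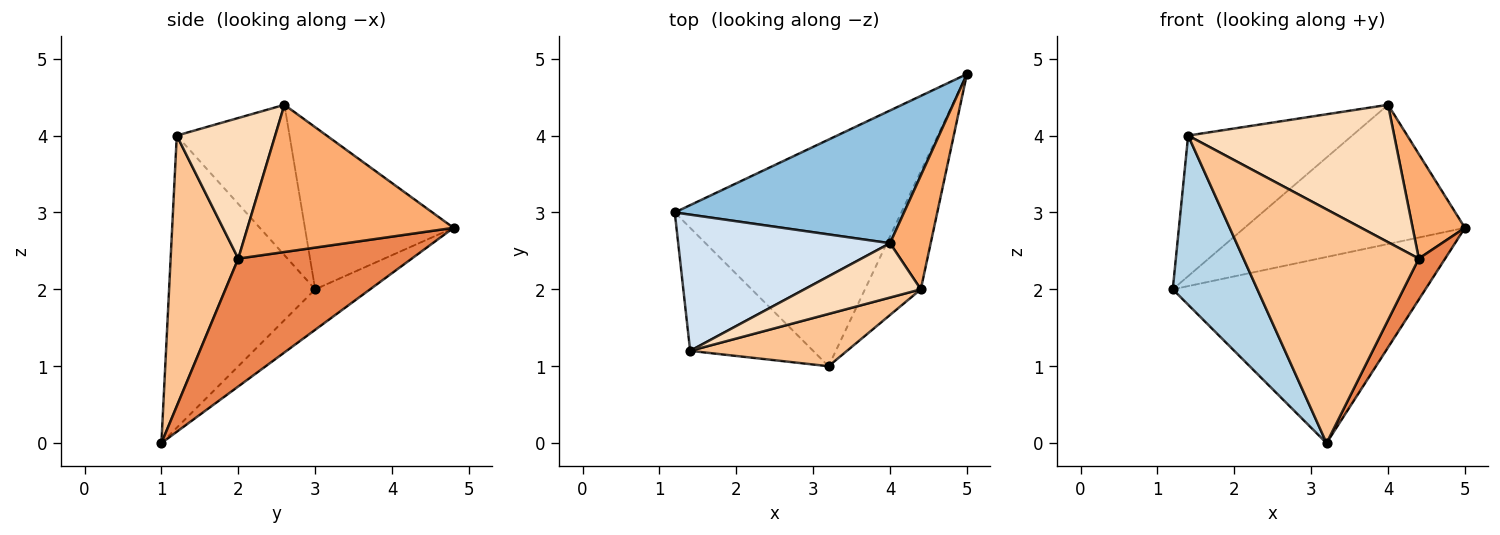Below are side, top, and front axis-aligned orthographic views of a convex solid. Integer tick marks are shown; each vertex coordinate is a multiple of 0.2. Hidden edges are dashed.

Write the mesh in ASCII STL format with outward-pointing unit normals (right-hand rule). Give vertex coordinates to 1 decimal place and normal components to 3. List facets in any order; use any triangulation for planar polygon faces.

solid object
 facet normal -0.137 0.629 -0.765
  outer loop
   vertex 3.2 1.0 0.0
   vertex 1.2 3.0 2.0
   vertex 5.0 4.8 2.8
  endloop
 endfacet
 facet normal -0.439 0.650 0.620
  outer loop
   vertex 4.0 2.6 4.4
   vertex 5.0 4.8 2.8
   vertex 1.2 3.0 2.0
  endloop
 endfacet
 facet normal -0.813 -0.471 -0.342
  outer loop
   vertex 1.4 1.2 4.0
   vertex 1.2 3.0 2.0
   vertex 3.2 1.0 0.0
  endloop
 endfacet
 facet normal -0.443 0.644 0.624
  outer loop
   vertex 1.4 1.2 4.0
   vertex 4.0 2.6 4.4
   vertex 1.2 3.0 2.0
  endloop
 endfacet
 facet normal 0.908 -0.138 -0.396
  outer loop
   vertex 4.4 2.0 2.4
   vertex 3.2 1.0 0.0
   vertex 5.0 4.8 2.8
  endloop
 endfacet
 facet normal 0.936 -0.238 0.259
  outer loop
   vertex 4.4 2.0 2.4
   vertex 5.0 4.8 2.8
   vertex 4.0 2.6 4.4
  endloop
 endfacet
 facet normal 0.352 -0.913 0.204
  outer loop
   vertex 4.4 2.0 2.4
   vertex 1.4 1.2 4.0
   vertex 3.2 1.0 0.0
  endloop
 endfacet
 facet normal 0.406 -0.850 0.336
  outer loop
   vertex 4.4 2.0 2.4
   vertex 4.0 2.6 4.4
   vertex 1.4 1.2 4.0
  endloop
 endfacet
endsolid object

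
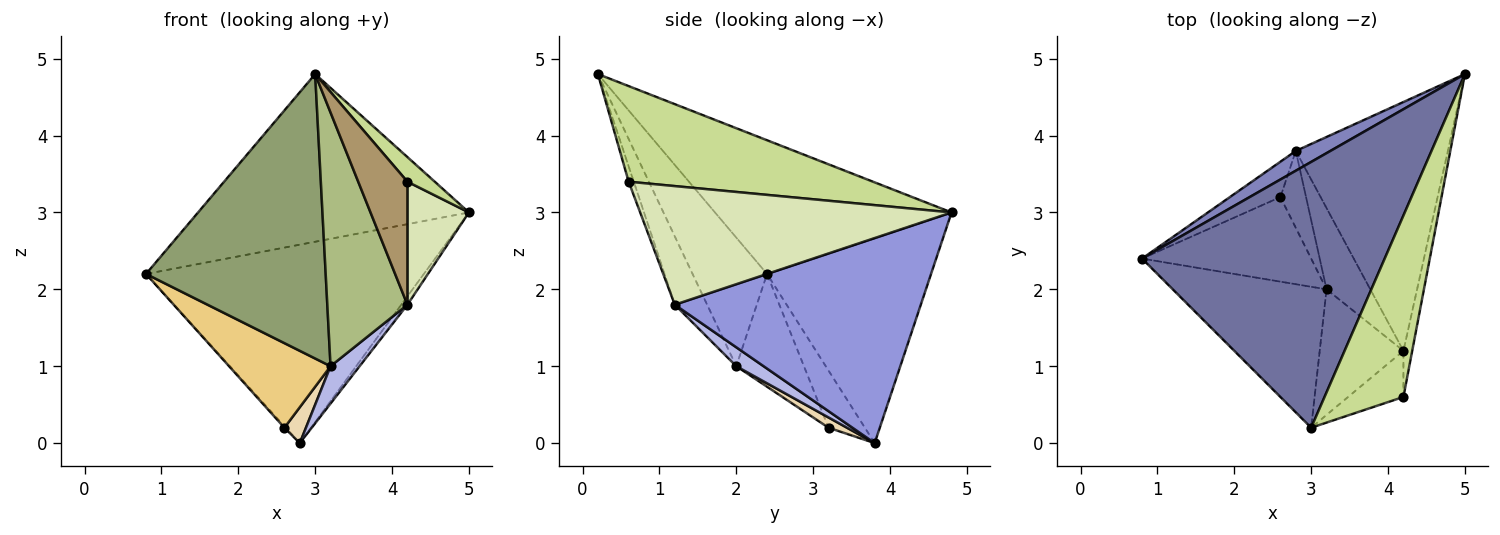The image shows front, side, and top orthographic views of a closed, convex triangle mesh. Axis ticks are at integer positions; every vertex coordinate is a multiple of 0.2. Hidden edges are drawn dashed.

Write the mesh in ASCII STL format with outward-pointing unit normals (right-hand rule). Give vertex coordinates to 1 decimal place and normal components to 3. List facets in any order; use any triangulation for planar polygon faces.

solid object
 facet normal -0.422 0.484 0.767
  outer loop
   vertex 3.0 0.2 4.8
   vertex 5.0 4.8 3.0
   vertex 0.8 2.4 2.2
  endloop
 endfacet
 facet normal -0.507 0.858 0.085
  outer loop
   vertex 2.8 3.8 0.0
   vertex 0.8 2.4 2.2
   vertex 5.0 4.8 3.0
  endloop
 endfacet
 facet normal 0.803 0.020 -0.596
  outer loop
   vertex 4.2 1.2 1.8
   vertex 2.8 3.8 0.0
   vertex 5.0 4.8 3.0
  endloop
 endfacet
 facet normal 0.366 -0.389 -0.846
  outer loop
   vertex 3.2 2.0 1.0
   vertex 2.8 3.8 0.0
   vertex 4.2 1.2 1.8
  endloop
 endfacet
 facet normal -0.348 -0.840 -0.416
  outer loop
   vertex 3.2 2.0 1.0
   vertex 3.0 0.2 4.8
   vertex 0.8 2.4 2.2
  endloop
 endfacet
 facet normal -0.340 -0.843 -0.417
  outer loop
   vertex 3.2 2.0 1.0
   vertex 4.2 1.2 1.8
   vertex 3.0 0.2 4.8
  endloop
 endfacet
 facet normal 0.768 -0.086 0.634
  outer loop
   vertex 4.2 0.6 3.4
   vertex 5.0 4.8 3.0
   vertex 3.0 0.2 4.8
  endloop
 endfacet
 facet normal 0.978 -0.193 -0.072
  outer loop
   vertex 4.2 0.6 3.4
   vertex 4.2 1.2 1.8
   vertex 5.0 4.8 3.0
  endloop
 endfacet
 facet normal -0.097 -0.932 -0.349
  outer loop
   vertex 4.2 0.6 3.4
   vertex 3.0 0.2 4.8
   vertex 4.2 1.2 1.8
  endloop
 endfacet
 facet normal -0.749 0.029 -0.662
  outer loop
   vertex 2.6 3.2 0.2
   vertex 0.8 2.4 2.2
   vertex 2.8 3.8 0.0
  endloop
 endfacet
 facet normal -0.426 -0.640 -0.640
  outer loop
   vertex 2.6 3.2 0.2
   vertex 3.2 2.0 1.0
   vertex 0.8 2.4 2.2
  endloop
 endfacet
 facet normal 0.341 -0.398 -0.852
  outer loop
   vertex 2.6 3.2 0.2
   vertex 2.8 3.8 0.0
   vertex 3.2 2.0 1.0
  endloop
 endfacet
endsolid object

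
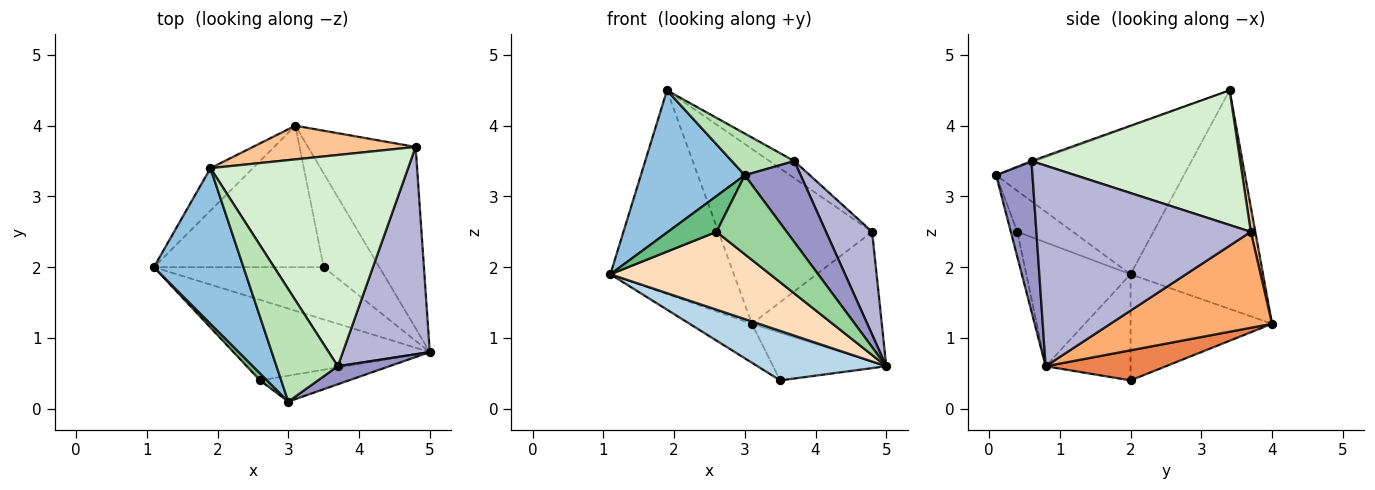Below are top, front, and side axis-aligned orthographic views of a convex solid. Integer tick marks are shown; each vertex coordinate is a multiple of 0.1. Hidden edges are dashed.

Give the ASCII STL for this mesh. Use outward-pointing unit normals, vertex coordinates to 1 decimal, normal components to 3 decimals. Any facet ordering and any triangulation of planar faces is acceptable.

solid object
 facet normal -0.724 0.675 -0.141
  outer loop
   vertex 1.9 3.4 4.5
   vertex 3.1 4.0 1.2
   vertex 1.1 2.0 1.9
  endloop
 endfacet
 facet normal -0.773 -0.428 0.468
  outer loop
   vertex 3.0 0.1 3.3
   vertex 1.9 3.4 4.5
   vertex 1.1 2.0 1.9
  endloop
 endfacet
 facet normal -0.413 -0.627 -0.661
  outer loop
   vertex 3.5 2.0 0.4
   vertex 5.0 0.8 0.6
   vertex 1.1 2.0 1.9
  endloop
 endfacet
 facet normal -0.516 0.227 -0.826
  outer loop
   vertex 3.5 2.0 0.4
   vertex 1.1 2.0 1.9
   vertex 3.1 4.0 1.2
  endloop
 endfacet
 facet normal 0.434 0.408 -0.803
  outer loop
   vertex 3.5 2.0 0.4
   vertex 3.1 4.0 1.2
   vertex 5.0 0.8 0.6
  endloop
 endfacet
 facet normal 0.587 0.472 -0.658
  outer loop
   vertex 4.8 3.7 2.5
   vertex 5.0 0.8 0.6
   vertex 3.1 4.0 1.2
  endloop
 endfacet
 facet normal 0.029 0.982 0.189
  outer loop
   vertex 4.8 3.7 2.5
   vertex 3.1 4.0 1.2
   vertex 1.9 3.4 4.5
  endloop
 endfacet
 facet normal -0.413 -0.633 -0.655
  outer loop
   vertex 2.6 0.4 2.5
   vertex 1.1 2.0 1.9
   vertex 5.0 0.8 0.6
  endloop
 endfacet
 facet normal -0.747 -0.652 0.129
  outer loop
   vertex 2.6 0.4 2.5
   vertex 3.0 0.1 3.3
   vertex 1.1 2.0 1.9
  endloop
 endfacet
 facet normal -0.088 -0.946 -0.311
  outer loop
   vertex 2.6 0.4 2.5
   vertex 5.0 0.8 0.6
   vertex 3.0 0.1 3.3
  endloop
 endfacet
 facet normal -0.020 -0.347 0.937
  outer loop
   vertex 3.7 0.6 3.5
   vertex 1.9 3.4 4.5
   vertex 3.0 0.1 3.3
  endloop
 endfacet
 facet normal 0.562 0.067 0.825
  outer loop
   vertex 3.7 0.6 3.5
   vertex 4.8 3.7 2.5
   vertex 1.9 3.4 4.5
  endloop
 endfacet
 facet normal 0.536 -0.824 0.184
  outer loop
   vertex 3.7 0.6 3.5
   vertex 3.0 0.1 3.3
   vertex 5.0 0.8 0.6
  endloop
 endfacet
 facet normal 0.900 -0.194 0.390
  outer loop
   vertex 3.7 0.6 3.5
   vertex 5.0 0.8 0.6
   vertex 4.8 3.7 2.5
  endloop
 endfacet
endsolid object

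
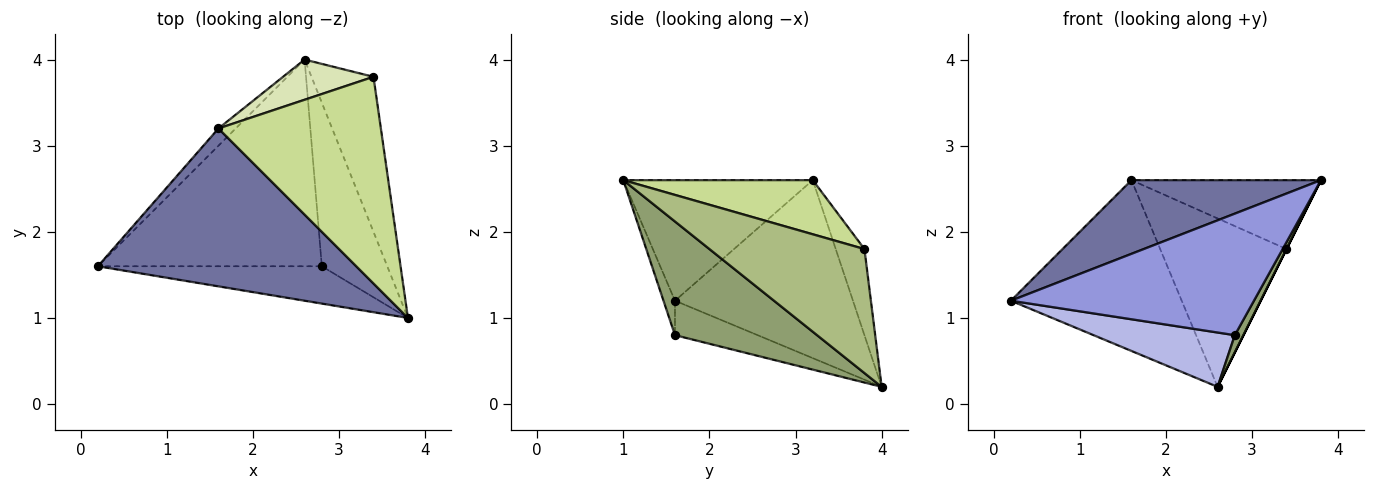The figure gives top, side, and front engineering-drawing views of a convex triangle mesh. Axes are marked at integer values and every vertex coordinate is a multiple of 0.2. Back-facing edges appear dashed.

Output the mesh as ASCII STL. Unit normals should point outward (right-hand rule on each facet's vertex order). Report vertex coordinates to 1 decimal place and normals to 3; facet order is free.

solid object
 facet normal -0.389 -0.389 0.835
  outer loop
   vertex 1.6 3.2 2.6
   vertex 0.2 1.6 1.2
   vertex 3.8 1.0 2.6
  endloop
 endfacet
 facet normal -0.720 0.691 -0.070
  outer loop
   vertex 1.6 3.2 2.6
   vertex 2.6 4.0 0.2
   vertex 0.2 1.6 1.2
  endloop
 endfacet
 facet normal -0.045 -0.955 -0.293
  outer loop
   vertex 2.8 1.6 0.8
   vertex 3.8 1.0 2.6
   vertex 0.2 1.6 1.2
  endloop
 endfacet
 facet normal -0.147 -0.251 -0.957
  outer loop
   vertex 2.8 1.6 0.8
   vertex 0.2 1.6 1.2
   vertex 2.6 4.0 0.2
  endloop
 endfacet
 facet normal 0.865 -0.052 -0.498
  outer loop
   vertex 2.8 1.6 0.8
   vertex 2.6 4.0 0.2
   vertex 3.8 1.0 2.6
  endloop
 endfacet
 facet normal 0.894 0.000 -0.447
  outer loop
   vertex 3.4 3.8 1.8
   vertex 3.8 1.0 2.6
   vertex 2.6 4.0 0.2
  endloop
 endfacet
 facet normal 0.302 0.302 0.905
  outer loop
   vertex 3.4 3.8 1.8
   vertex 1.6 3.2 2.6
   vertex 3.8 1.0 2.6
  endloop
 endfacet
 facet normal -0.216 0.950 0.227
  outer loop
   vertex 3.4 3.8 1.8
   vertex 2.6 4.0 0.2
   vertex 1.6 3.2 2.6
  endloop
 endfacet
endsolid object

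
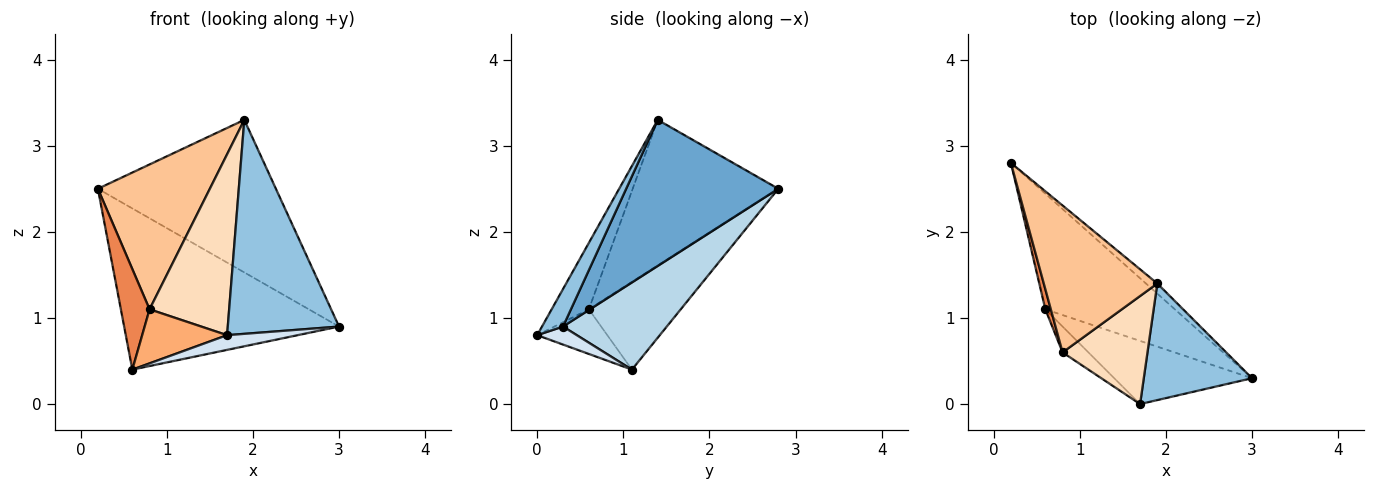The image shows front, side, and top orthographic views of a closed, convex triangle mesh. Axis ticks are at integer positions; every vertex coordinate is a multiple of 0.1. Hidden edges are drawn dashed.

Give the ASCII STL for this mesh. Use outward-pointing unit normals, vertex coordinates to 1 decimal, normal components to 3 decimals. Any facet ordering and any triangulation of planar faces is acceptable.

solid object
 facet normal 0.649 0.759 -0.051
  outer loop
   vertex 1.9 1.4 3.3
   vertex 3.0 0.3 0.9
   vertex 0.2 2.8 2.5
  endloop
 endfacet
 facet normal 0.164 -0.866 0.472
  outer loop
   vertex 1.9 1.4 3.3
   vertex 1.7 0.0 0.8
   vertex 3.0 0.3 0.9
  endloop
 endfacet
 facet normal 0.365 0.756 -0.543
  outer loop
   vertex 0.6 1.1 0.4
   vertex 0.2 2.8 2.5
   vertex 3.0 0.3 0.9
  endloop
 endfacet
 facet normal 0.126 -0.225 -0.966
  outer loop
   vertex 0.6 1.1 0.4
   vertex 3.0 0.3 0.9
   vertex 1.7 0.0 0.8
  endloop
 endfacet
 facet normal -0.953 -0.298 0.060
  outer loop
   vertex 0.8 0.6 1.1
   vertex 0.2 2.8 2.5
   vertex 0.6 1.1 0.4
  endloop
 endfacet
 facet normal -0.598 -0.723 -0.346
  outer loop
   vertex 0.8 0.6 1.1
   vertex 0.6 1.1 0.4
   vertex 1.7 0.0 0.8
  endloop
 endfacet
 facet normal -0.674 -0.518 0.526
  outer loop
   vertex 0.8 0.6 1.1
   vertex 1.9 1.4 3.3
   vertex 0.2 2.8 2.5
  endloop
 endfacet
 facet normal -0.372 -0.797 0.476
  outer loop
   vertex 0.8 0.6 1.1
   vertex 1.7 0.0 0.8
   vertex 1.9 1.4 3.3
  endloop
 endfacet
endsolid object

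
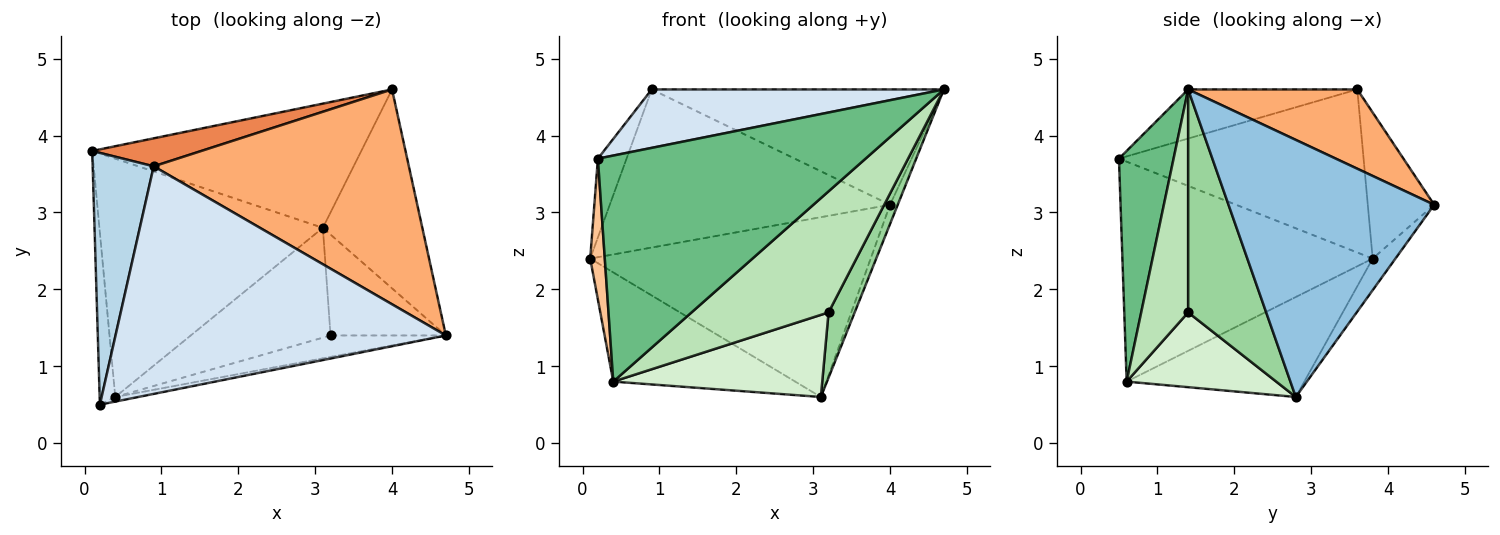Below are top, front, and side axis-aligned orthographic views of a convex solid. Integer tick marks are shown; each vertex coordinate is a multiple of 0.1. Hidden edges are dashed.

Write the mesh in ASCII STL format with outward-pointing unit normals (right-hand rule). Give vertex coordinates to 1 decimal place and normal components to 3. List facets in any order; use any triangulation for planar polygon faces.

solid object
 facet normal -0.067 0.821 -0.567
  outer loop
   vertex 4.0 4.6 3.1
   vertex 3.1 2.8 0.6
   vertex 0.1 3.8 2.4
  endloop
 endfacet
 facet normal 0.932 0.035 -0.361
  outer loop
   vertex 4.0 4.6 3.1
   vertex 4.7 1.4 4.6
   vertex 3.1 2.8 0.6
  endloop
 endfacet
 facet normal -0.931 0.109 0.348
  outer loop
   vertex 0.9 3.6 4.6
   vertex 0.1 3.8 2.4
   vertex 0.2 0.5 3.7
  endloop
 endfacet
 facet normal -0.143 -0.246 0.959
  outer loop
   vertex 0.9 3.6 4.6
   vertex 0.2 0.5 3.7
   vertex 4.7 1.4 4.6
  endloop
 endfacet
 facet normal -0.227 0.959 0.170
  outer loop
   vertex 0.9 3.6 4.6
   vertex 4.0 4.6 3.1
   vertex 0.1 3.8 2.4
  endloop
 endfacet
 facet normal 0.264 0.456 0.850
  outer loop
   vertex 0.9 3.6 4.6
   vertex 4.7 1.4 4.6
   vertex 4.0 4.6 3.1
  endloop
 endfacet
 facet normal -0.996 -0.058 -0.071
  outer loop
   vertex 0.4 0.6 0.8
   vertex 0.2 0.5 3.7
   vertex 0.1 3.8 2.4
  endloop
 endfacet
 facet normal -0.377 0.386 -0.842
  outer loop
   vertex 0.4 0.6 0.8
   vertex 0.1 3.8 2.4
   vertex 3.1 2.8 0.6
  endloop
 endfacet
 facet normal 0.200 -0.980 -0.020
  outer loop
   vertex 0.4 0.6 0.8
   vertex 4.7 1.4 4.6
   vertex 0.2 0.5 3.7
  endloop
 endfacet
 facet normal 0.851 -0.285 -0.440
  outer loop
   vertex 3.2 1.4 1.7
   vertex 3.1 2.8 0.6
   vertex 4.7 1.4 4.6
  endloop
 endfacet
 facet normal 0.320 -0.933 -0.165
  outer loop
   vertex 3.2 1.4 1.7
   vertex 4.7 1.4 4.6
   vertex 0.4 0.6 0.8
  endloop
 endfacet
 facet normal 0.394 -0.550 -0.736
  outer loop
   vertex 3.2 1.4 1.7
   vertex 0.4 0.6 0.8
   vertex 3.1 2.8 0.6
  endloop
 endfacet
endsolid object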